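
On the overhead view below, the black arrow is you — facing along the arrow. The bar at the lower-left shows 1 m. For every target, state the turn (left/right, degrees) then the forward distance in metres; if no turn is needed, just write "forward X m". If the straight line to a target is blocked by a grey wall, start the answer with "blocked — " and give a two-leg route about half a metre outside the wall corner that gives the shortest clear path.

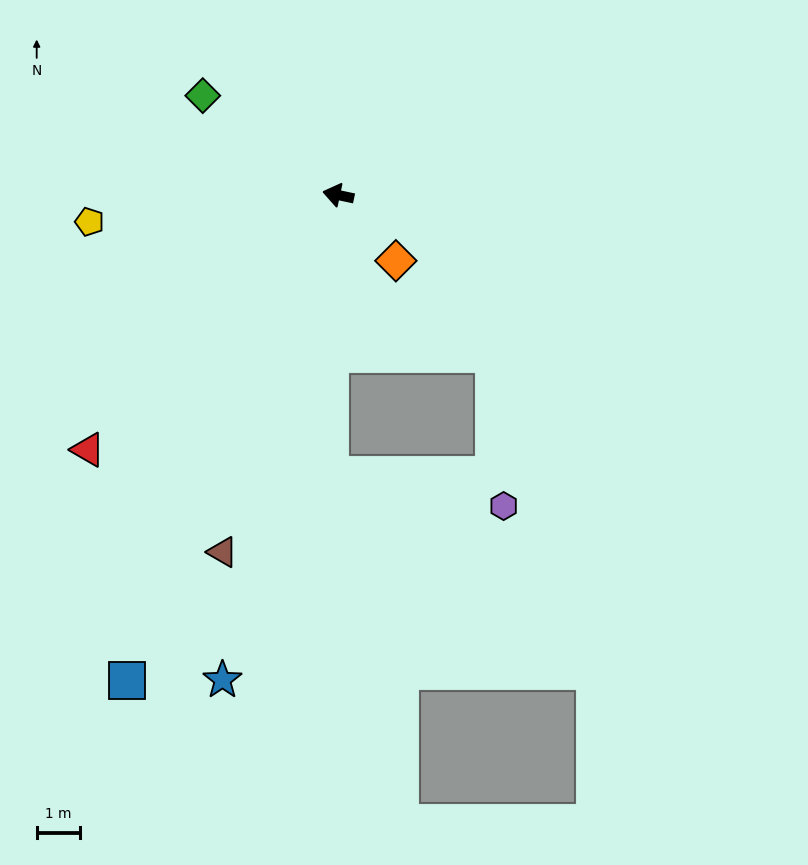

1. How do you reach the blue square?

turn left 78°, forward 12.3 m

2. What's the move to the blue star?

turn left 89°, forward 11.6 m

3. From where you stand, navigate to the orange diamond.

turn left 143°, forward 2.0 m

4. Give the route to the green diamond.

turn right 24°, forward 3.9 m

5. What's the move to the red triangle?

turn left 57°, forward 8.3 m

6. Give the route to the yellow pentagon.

turn left 18°, forward 5.8 m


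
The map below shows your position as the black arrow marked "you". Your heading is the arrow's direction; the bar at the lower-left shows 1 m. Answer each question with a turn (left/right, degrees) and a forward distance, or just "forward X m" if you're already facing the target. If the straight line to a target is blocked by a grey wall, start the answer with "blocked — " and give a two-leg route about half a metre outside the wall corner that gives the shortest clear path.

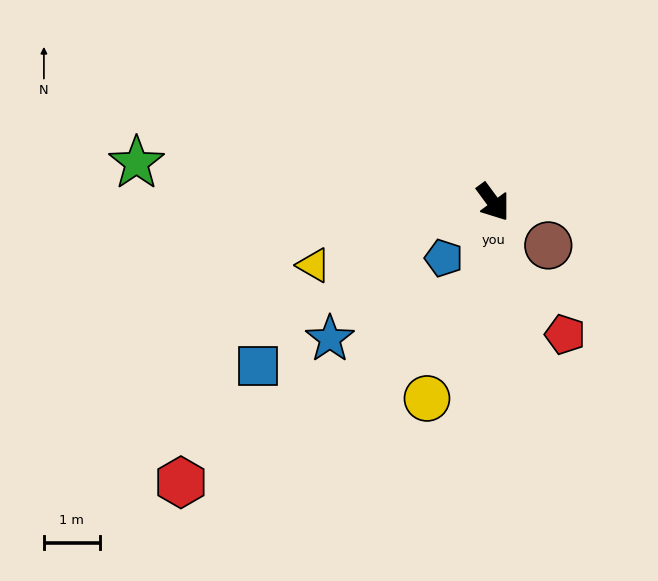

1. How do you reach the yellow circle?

turn right 55°, forward 3.7 m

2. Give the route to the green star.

turn right 133°, forward 6.4 m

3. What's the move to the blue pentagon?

turn right 78°, forward 1.3 m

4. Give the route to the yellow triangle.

turn right 107°, forward 3.4 m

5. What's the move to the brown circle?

turn left 16°, forward 1.3 m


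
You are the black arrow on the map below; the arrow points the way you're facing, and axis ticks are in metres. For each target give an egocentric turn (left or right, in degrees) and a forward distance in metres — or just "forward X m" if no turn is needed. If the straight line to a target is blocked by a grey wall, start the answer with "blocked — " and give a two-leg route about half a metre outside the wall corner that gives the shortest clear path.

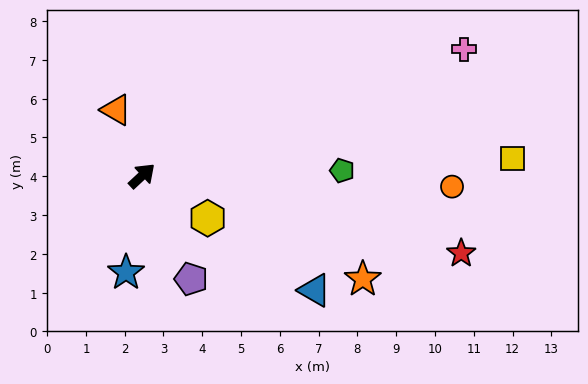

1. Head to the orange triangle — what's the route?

turn left 69°, forward 1.8 m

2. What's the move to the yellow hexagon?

turn right 76°, forward 2.0 m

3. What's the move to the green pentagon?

turn right 41°, forward 5.2 m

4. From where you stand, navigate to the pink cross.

turn right 21°, forward 8.9 m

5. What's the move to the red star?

turn right 57°, forward 8.5 m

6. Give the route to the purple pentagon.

turn right 107°, forward 2.9 m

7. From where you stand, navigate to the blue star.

turn right 142°, forward 2.5 m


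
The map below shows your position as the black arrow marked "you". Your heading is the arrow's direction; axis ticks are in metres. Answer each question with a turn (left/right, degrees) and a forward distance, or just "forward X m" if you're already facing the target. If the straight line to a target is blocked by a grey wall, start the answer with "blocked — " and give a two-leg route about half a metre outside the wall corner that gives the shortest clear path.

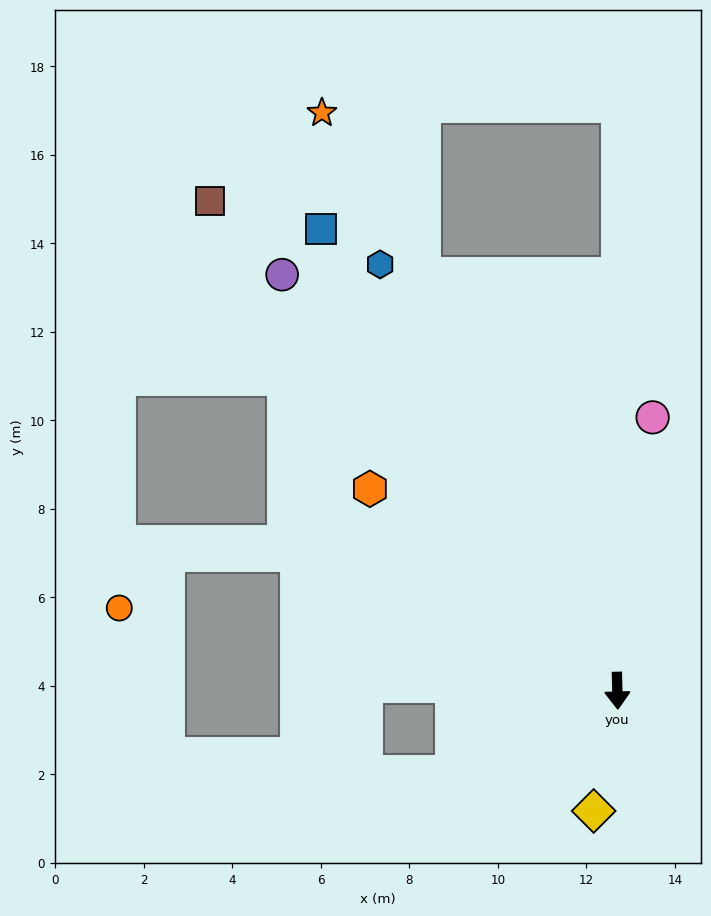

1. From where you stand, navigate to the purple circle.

turn right 143°, forward 12.1 m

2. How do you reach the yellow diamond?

turn right 13°, forward 2.8 m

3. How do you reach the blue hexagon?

turn right 152°, forward 11.0 m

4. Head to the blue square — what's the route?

turn right 149°, forward 12.4 m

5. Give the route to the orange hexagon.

turn right 131°, forward 7.2 m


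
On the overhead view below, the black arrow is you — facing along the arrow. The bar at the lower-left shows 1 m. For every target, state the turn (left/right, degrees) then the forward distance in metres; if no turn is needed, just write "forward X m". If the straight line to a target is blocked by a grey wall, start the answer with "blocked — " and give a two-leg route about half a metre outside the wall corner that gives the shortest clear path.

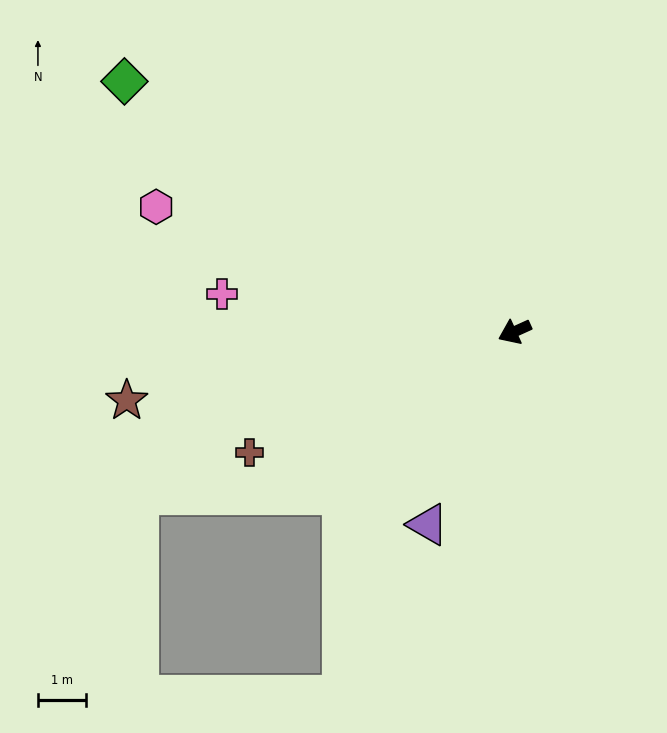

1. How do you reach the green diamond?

turn right 57°, forward 9.7 m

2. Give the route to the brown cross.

forward 6.1 m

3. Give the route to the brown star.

turn right 14°, forward 8.2 m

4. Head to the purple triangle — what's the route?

turn left 41°, forward 4.4 m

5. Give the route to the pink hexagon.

turn right 44°, forward 7.9 m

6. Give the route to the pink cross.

turn right 32°, forward 6.2 m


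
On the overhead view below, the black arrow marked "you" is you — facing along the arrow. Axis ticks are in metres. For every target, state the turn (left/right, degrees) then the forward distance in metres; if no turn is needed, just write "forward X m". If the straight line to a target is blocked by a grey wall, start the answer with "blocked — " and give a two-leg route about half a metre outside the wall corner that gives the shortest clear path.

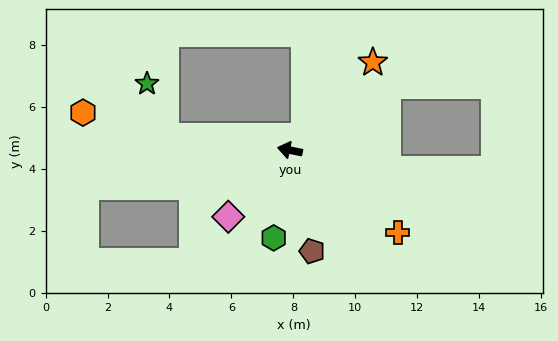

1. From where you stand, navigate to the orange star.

turn right 122°, forward 3.9 m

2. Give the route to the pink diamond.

turn left 59°, forward 2.9 m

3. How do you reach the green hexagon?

turn left 91°, forward 2.9 m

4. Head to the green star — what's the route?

blocked — turn left 5°, forward 4.0 m, then turn right 64°, forward 1.8 m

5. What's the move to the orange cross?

turn left 154°, forward 4.4 m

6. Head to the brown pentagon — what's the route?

turn left 114°, forward 3.3 m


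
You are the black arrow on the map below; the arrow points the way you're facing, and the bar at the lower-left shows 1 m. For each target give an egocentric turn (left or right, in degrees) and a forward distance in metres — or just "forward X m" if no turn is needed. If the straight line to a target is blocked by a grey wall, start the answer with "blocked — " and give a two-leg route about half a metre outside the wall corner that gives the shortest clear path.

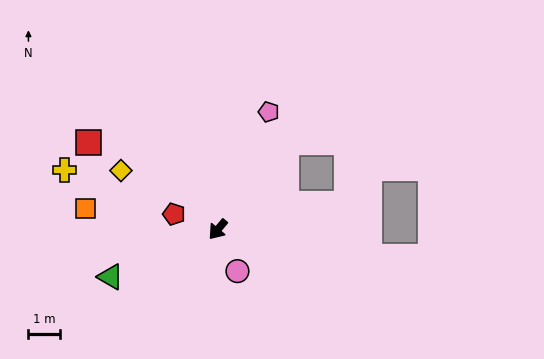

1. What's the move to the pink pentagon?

turn right 163°, forward 4.0 m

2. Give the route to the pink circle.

turn left 65°, forward 1.4 m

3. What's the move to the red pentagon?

turn right 69°, forward 1.5 m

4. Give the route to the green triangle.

turn right 26°, forward 3.7 m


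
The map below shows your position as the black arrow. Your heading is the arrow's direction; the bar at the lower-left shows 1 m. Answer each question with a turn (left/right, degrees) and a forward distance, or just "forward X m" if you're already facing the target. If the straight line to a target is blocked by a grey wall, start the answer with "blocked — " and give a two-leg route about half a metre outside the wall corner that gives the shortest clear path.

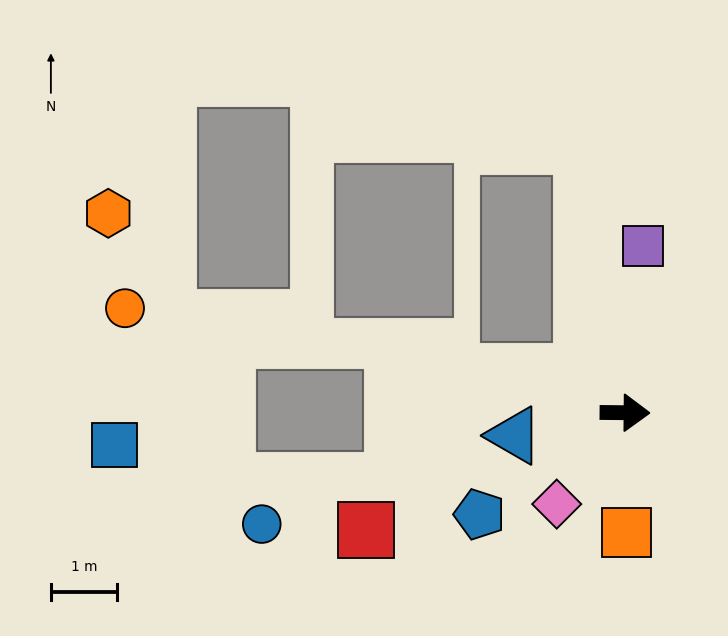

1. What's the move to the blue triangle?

turn right 168°, forward 1.7 m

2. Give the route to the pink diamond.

turn right 126°, forward 1.7 m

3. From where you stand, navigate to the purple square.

turn left 84°, forward 2.5 m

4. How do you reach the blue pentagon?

turn right 144°, forward 2.7 m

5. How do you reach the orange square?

turn right 89°, forward 1.8 m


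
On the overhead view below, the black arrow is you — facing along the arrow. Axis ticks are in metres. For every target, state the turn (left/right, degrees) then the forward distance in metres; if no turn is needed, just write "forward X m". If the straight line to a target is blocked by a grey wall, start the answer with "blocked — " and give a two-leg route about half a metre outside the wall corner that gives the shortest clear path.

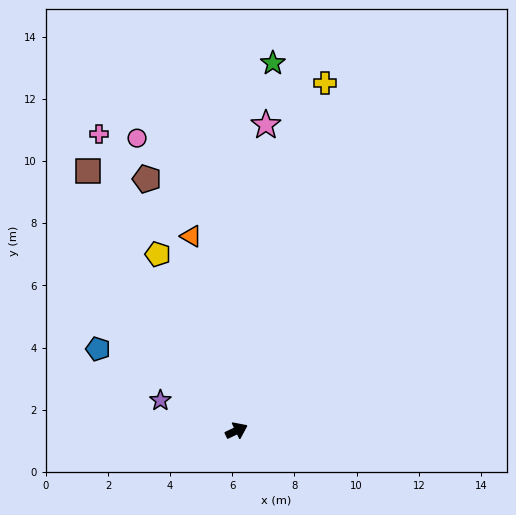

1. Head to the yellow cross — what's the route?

turn left 50°, forward 11.5 m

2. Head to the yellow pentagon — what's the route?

turn left 89°, forward 6.2 m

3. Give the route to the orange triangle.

turn left 78°, forward 6.4 m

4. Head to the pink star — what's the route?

turn left 59°, forward 9.9 m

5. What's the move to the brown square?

turn left 94°, forward 9.6 m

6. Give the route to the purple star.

turn left 133°, forward 2.6 m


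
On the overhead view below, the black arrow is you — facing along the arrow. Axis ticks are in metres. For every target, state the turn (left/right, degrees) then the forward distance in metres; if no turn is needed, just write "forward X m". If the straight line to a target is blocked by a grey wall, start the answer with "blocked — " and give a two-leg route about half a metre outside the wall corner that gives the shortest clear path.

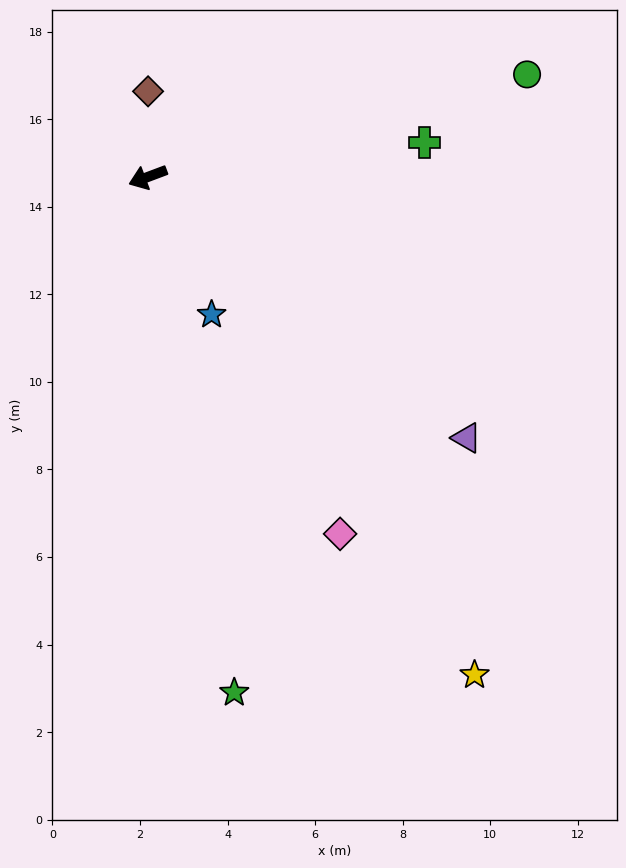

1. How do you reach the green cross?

turn left 167°, forward 6.4 m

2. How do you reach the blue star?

turn left 94°, forward 3.5 m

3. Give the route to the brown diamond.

turn right 111°, forward 2.0 m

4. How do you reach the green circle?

turn left 175°, forward 9.0 m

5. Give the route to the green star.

turn left 79°, forward 11.9 m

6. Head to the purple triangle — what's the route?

turn left 120°, forward 9.4 m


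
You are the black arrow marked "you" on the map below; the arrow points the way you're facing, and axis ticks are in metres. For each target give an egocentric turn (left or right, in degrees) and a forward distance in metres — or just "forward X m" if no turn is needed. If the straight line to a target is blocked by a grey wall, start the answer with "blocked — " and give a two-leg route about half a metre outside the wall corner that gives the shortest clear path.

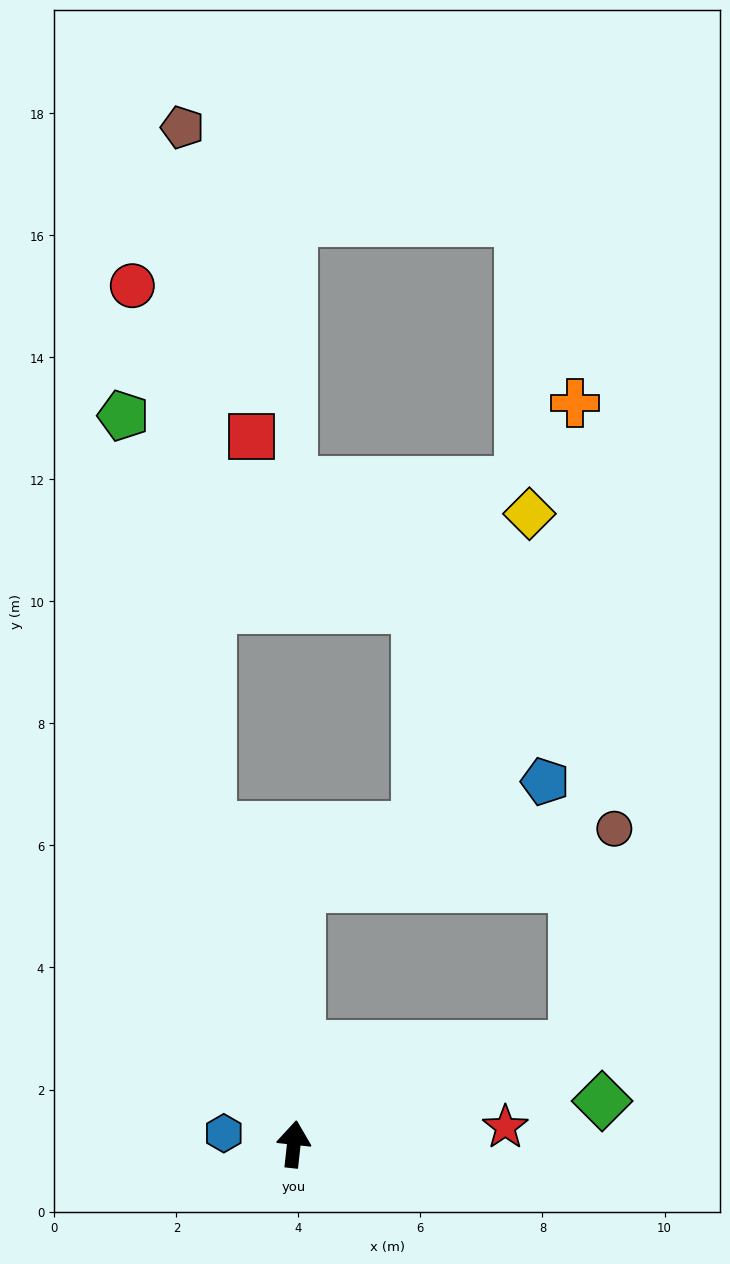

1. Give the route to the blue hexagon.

turn left 87°, forward 1.2 m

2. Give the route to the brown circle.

blocked — turn right 65°, forward 4.9 m, then turn left 61°, forward 3.6 m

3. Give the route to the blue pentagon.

blocked — turn left 5°, forward 4.2 m, then turn right 66°, forward 4.4 m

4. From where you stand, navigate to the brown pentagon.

blocked — turn left 21°, forward 5.4 m, then turn right 12°, forward 11.5 m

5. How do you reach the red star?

turn right 79°, forward 3.5 m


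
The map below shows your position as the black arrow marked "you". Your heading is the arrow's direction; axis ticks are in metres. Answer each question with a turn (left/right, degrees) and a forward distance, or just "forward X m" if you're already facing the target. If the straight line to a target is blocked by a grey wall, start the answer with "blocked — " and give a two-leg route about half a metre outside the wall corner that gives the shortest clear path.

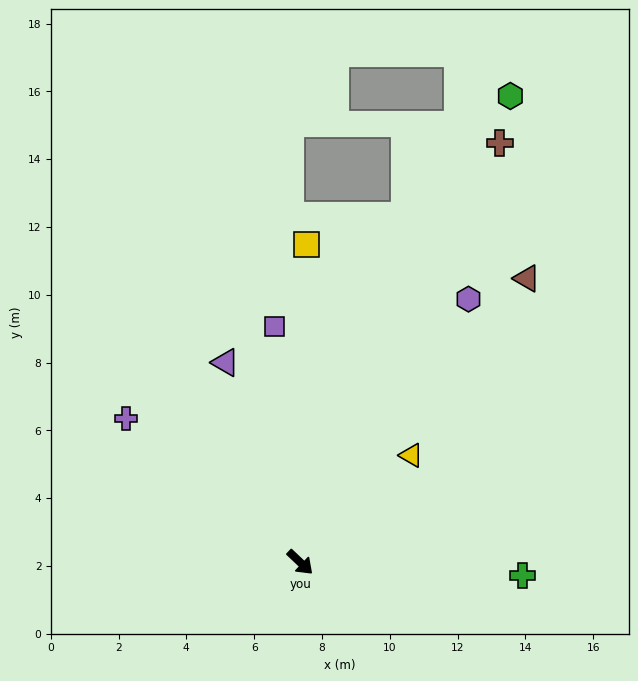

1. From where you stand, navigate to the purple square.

turn left 140°, forward 7.0 m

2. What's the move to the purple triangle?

turn left 154°, forward 6.3 m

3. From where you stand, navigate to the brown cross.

turn left 108°, forward 13.7 m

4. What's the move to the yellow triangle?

turn left 87°, forward 4.5 m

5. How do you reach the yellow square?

turn left 132°, forward 9.4 m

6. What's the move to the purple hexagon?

turn left 101°, forward 9.2 m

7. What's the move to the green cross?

turn left 40°, forward 6.6 m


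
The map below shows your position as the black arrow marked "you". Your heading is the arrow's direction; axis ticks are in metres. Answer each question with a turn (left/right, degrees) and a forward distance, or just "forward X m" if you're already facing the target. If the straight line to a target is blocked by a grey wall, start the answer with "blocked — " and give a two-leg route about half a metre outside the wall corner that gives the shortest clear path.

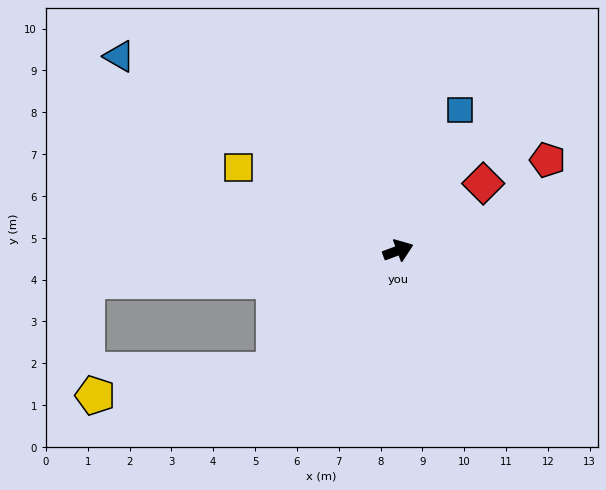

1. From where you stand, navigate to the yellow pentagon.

blocked — turn right 157°, forward 4.1 m, then turn right 35°, forward 4.3 m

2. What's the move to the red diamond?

turn left 18°, forward 2.6 m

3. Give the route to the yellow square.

turn left 132°, forward 4.3 m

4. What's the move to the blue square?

turn left 46°, forward 3.7 m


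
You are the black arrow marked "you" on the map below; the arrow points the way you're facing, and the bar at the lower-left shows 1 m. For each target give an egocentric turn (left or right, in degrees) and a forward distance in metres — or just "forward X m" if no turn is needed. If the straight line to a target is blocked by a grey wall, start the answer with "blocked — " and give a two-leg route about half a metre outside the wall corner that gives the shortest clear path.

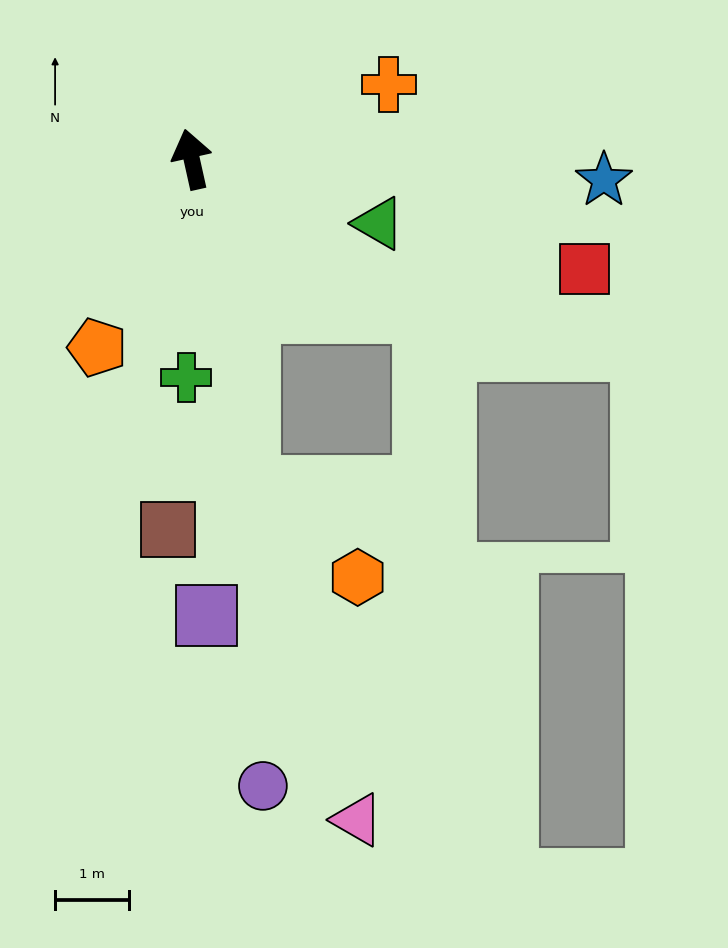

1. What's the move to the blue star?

turn right 105°, forward 5.6 m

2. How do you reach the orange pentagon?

turn left 141°, forward 2.9 m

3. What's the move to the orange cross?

turn right 82°, forward 2.8 m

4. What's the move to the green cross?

turn left 166°, forward 3.0 m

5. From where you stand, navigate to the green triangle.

turn right 122°, forward 2.7 m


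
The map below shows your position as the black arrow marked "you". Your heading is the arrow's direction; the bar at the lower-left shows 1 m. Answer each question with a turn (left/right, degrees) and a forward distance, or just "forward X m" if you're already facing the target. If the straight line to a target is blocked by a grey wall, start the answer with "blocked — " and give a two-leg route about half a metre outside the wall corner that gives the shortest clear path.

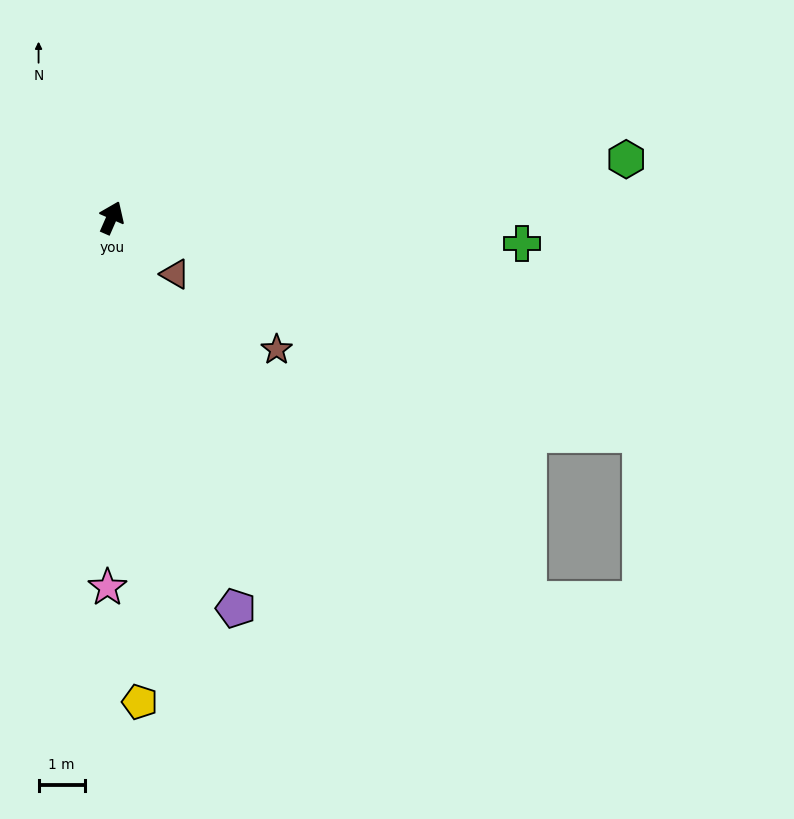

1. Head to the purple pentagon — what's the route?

turn right 139°, forward 8.9 m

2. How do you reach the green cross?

turn right 70°, forward 8.9 m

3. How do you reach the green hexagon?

turn right 60°, forward 11.3 m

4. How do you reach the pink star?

turn right 157°, forward 8.0 m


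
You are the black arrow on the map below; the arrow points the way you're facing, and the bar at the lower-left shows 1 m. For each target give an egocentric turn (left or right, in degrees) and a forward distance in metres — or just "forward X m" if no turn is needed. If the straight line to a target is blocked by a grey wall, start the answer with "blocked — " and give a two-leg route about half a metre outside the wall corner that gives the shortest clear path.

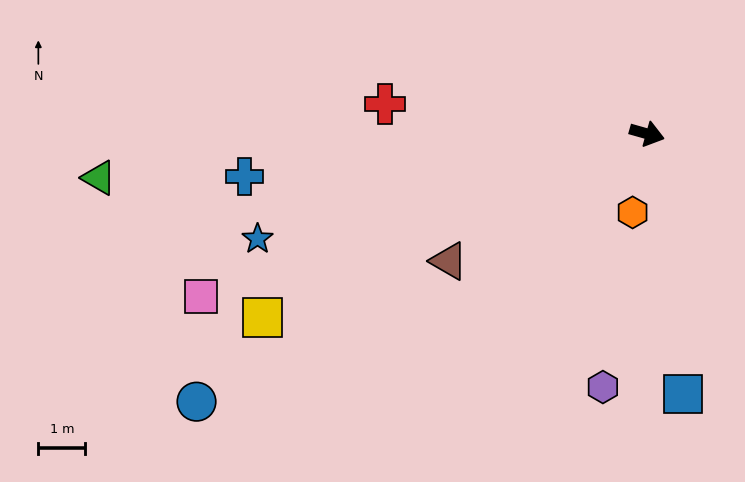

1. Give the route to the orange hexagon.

turn right 85°, forward 1.7 m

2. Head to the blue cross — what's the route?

turn right 158°, forward 8.6 m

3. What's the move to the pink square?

turn right 144°, forward 10.1 m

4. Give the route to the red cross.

turn right 171°, forward 5.6 m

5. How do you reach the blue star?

turn right 149°, forward 8.6 m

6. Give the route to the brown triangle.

turn right 132°, forward 5.0 m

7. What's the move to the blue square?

turn right 66°, forward 5.6 m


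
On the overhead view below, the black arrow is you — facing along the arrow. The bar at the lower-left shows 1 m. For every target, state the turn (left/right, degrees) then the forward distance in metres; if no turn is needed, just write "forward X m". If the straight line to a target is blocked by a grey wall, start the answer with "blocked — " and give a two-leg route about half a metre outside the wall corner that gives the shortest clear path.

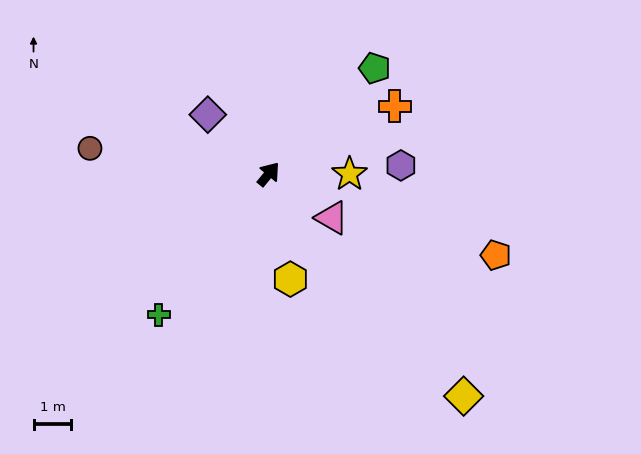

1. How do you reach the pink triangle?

turn right 85°, forward 2.0 m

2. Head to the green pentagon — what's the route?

turn right 6°, forward 3.9 m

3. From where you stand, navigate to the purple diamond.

turn left 85°, forward 2.2 m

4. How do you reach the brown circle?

turn left 121°, forward 4.8 m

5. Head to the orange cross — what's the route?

turn right 22°, forward 3.8 m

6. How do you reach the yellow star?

turn right 50°, forward 2.1 m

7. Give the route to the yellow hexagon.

turn right 129°, forward 2.8 m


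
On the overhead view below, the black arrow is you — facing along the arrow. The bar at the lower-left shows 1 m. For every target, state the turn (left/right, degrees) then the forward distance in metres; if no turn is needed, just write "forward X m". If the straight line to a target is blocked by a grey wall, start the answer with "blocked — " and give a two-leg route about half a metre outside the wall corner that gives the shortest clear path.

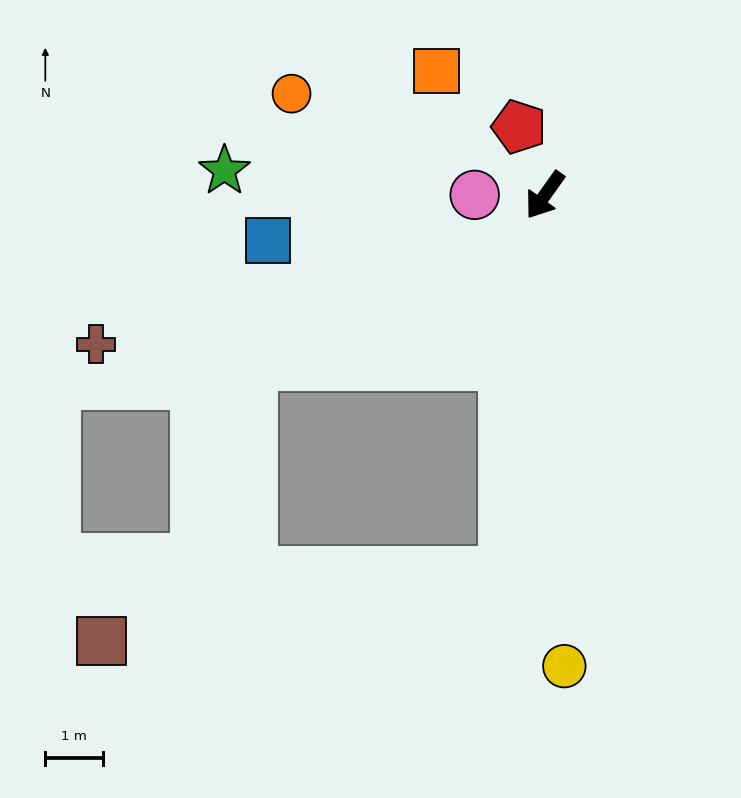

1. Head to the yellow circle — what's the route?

turn left 38°, forward 8.2 m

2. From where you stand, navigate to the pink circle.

turn right 55°, forward 1.2 m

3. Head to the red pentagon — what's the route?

turn right 124°, forward 1.3 m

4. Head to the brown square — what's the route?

blocked — turn left 29°, forward 6.6 m, then turn right 74°, forward 7.1 m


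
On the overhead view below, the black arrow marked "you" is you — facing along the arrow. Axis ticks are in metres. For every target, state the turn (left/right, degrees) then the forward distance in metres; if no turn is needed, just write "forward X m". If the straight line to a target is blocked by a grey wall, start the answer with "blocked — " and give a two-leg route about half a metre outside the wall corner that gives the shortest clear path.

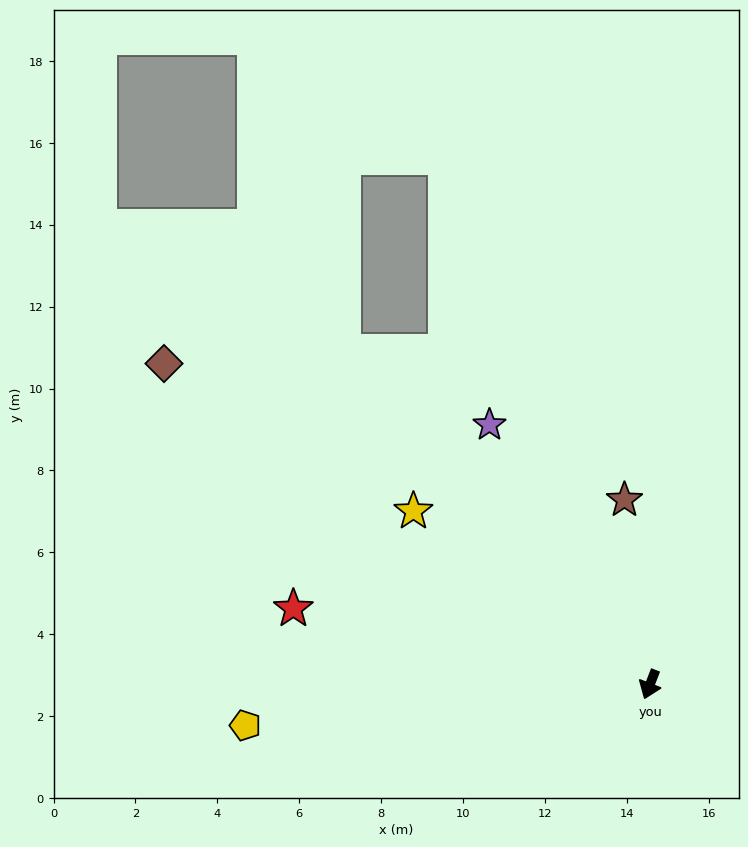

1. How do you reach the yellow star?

turn right 105°, forward 7.2 m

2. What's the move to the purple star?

turn right 127°, forward 7.5 m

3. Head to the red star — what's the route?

turn right 81°, forward 8.9 m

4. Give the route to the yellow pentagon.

turn right 63°, forward 9.9 m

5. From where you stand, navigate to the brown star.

turn right 151°, forward 4.6 m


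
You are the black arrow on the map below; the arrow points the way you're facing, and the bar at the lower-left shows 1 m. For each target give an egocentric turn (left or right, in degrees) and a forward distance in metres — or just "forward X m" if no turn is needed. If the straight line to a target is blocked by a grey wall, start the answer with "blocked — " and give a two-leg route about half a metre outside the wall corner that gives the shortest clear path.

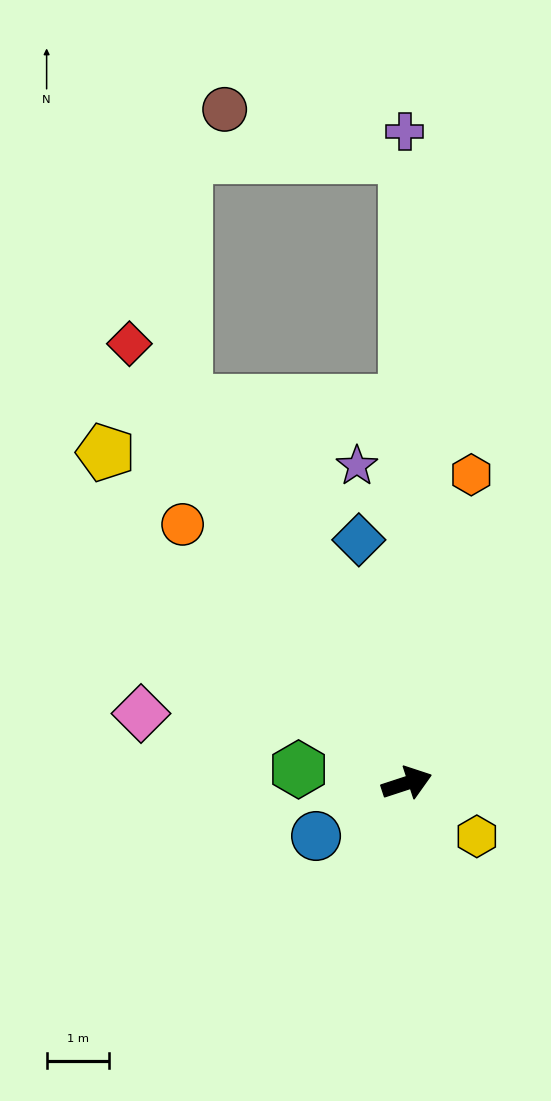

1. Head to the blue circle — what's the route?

turn right 168°, forward 1.7 m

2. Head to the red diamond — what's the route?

turn left 104°, forward 8.3 m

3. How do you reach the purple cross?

turn left 72°, forward 10.4 m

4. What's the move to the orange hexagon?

turn left 60°, forward 5.0 m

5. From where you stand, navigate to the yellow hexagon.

turn right 55°, forward 1.4 m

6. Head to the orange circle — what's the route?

turn left 113°, forward 5.5 m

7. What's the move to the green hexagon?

turn left 155°, forward 1.7 m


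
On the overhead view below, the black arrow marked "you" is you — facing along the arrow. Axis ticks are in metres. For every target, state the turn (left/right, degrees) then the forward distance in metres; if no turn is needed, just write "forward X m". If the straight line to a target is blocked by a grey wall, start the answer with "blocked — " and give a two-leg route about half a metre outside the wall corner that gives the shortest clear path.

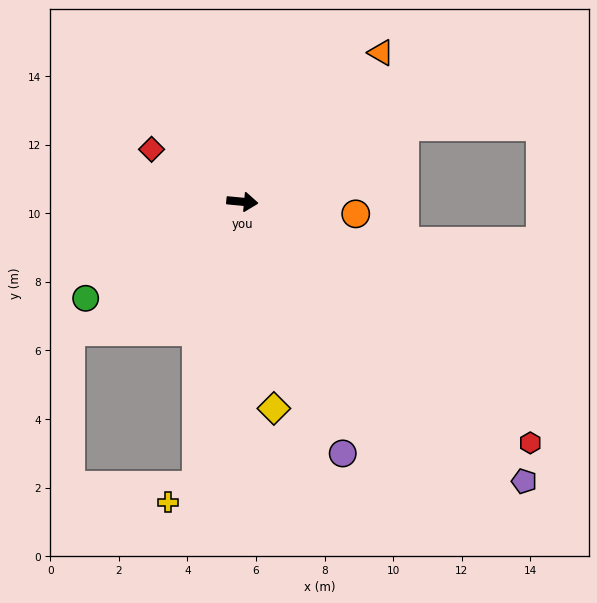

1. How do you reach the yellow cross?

blocked — turn right 94°, forward 8.4 m, then turn right 51°, forward 0.9 m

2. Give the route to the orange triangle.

turn left 52°, forward 5.9 m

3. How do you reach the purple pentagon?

turn right 39°, forward 11.6 m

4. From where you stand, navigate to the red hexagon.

turn right 35°, forward 11.0 m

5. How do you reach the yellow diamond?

turn right 76°, forward 6.1 m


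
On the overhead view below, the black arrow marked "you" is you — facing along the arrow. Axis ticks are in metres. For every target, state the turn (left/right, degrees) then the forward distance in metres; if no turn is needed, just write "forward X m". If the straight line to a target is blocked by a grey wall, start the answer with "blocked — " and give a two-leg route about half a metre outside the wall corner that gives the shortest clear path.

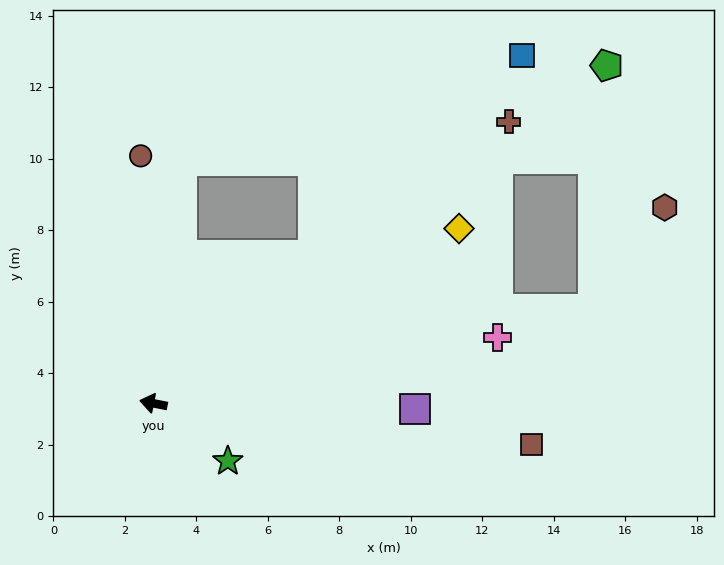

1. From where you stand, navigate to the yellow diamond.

turn right 139°, forward 9.8 m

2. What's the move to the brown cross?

turn right 130°, forward 12.7 m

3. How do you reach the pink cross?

turn right 158°, forward 9.8 m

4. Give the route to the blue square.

turn right 125°, forward 14.2 m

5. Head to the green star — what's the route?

turn left 153°, forward 2.6 m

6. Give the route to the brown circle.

turn right 76°, forward 6.9 m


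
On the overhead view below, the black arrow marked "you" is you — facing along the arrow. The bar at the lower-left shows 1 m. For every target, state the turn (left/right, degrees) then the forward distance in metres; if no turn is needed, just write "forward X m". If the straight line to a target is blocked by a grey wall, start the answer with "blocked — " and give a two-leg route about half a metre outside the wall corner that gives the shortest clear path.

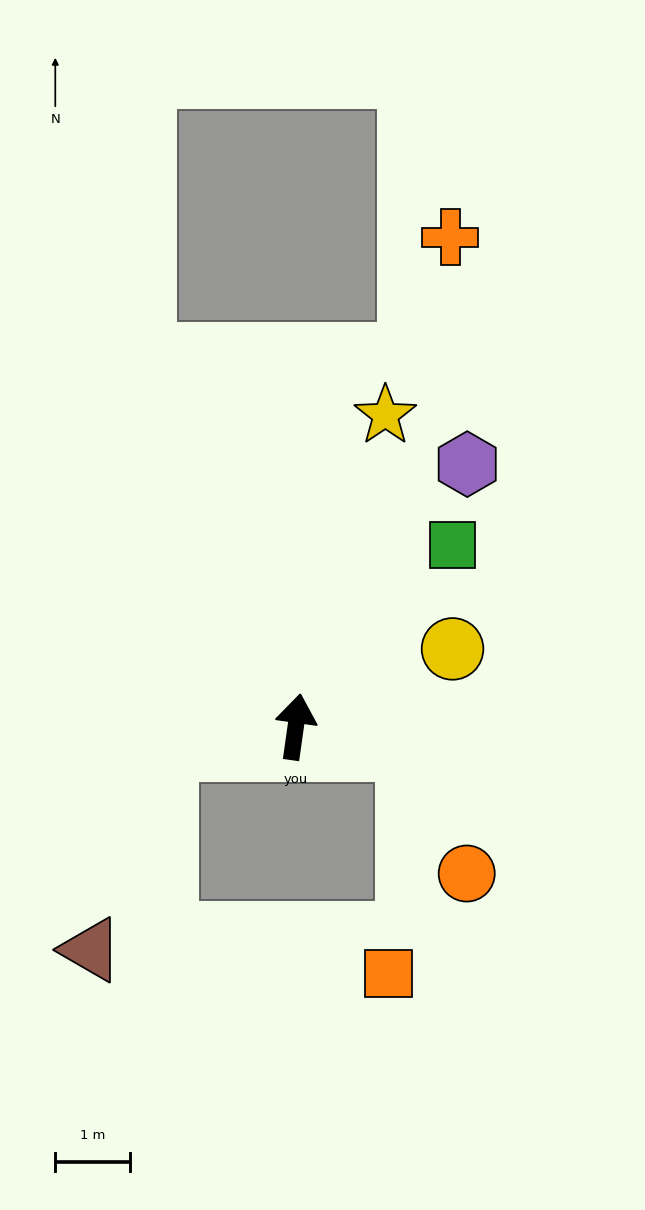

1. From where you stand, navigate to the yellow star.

turn right 8°, forward 4.3 m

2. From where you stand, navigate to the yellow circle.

turn right 56°, forward 2.3 m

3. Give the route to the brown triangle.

blocked — turn left 108°, forward 1.8 m, then turn left 60°, forward 2.9 m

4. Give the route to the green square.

turn right 33°, forward 3.2 m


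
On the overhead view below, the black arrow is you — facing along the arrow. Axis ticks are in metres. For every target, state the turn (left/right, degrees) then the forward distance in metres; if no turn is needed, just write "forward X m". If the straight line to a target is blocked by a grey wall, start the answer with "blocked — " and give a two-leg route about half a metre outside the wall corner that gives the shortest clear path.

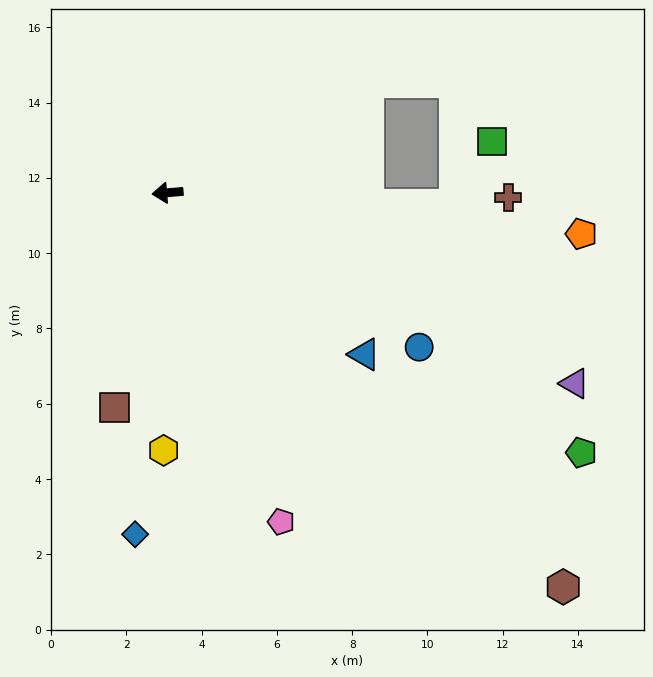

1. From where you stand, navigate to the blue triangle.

turn left 136°, forward 6.8 m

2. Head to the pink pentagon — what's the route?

turn left 104°, forward 9.2 m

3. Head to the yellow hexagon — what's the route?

turn left 84°, forward 6.8 m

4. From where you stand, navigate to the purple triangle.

turn left 150°, forward 11.9 m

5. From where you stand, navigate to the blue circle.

turn left 144°, forward 7.8 m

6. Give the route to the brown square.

turn left 71°, forward 5.9 m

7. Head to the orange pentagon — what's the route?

turn left 170°, forward 11.0 m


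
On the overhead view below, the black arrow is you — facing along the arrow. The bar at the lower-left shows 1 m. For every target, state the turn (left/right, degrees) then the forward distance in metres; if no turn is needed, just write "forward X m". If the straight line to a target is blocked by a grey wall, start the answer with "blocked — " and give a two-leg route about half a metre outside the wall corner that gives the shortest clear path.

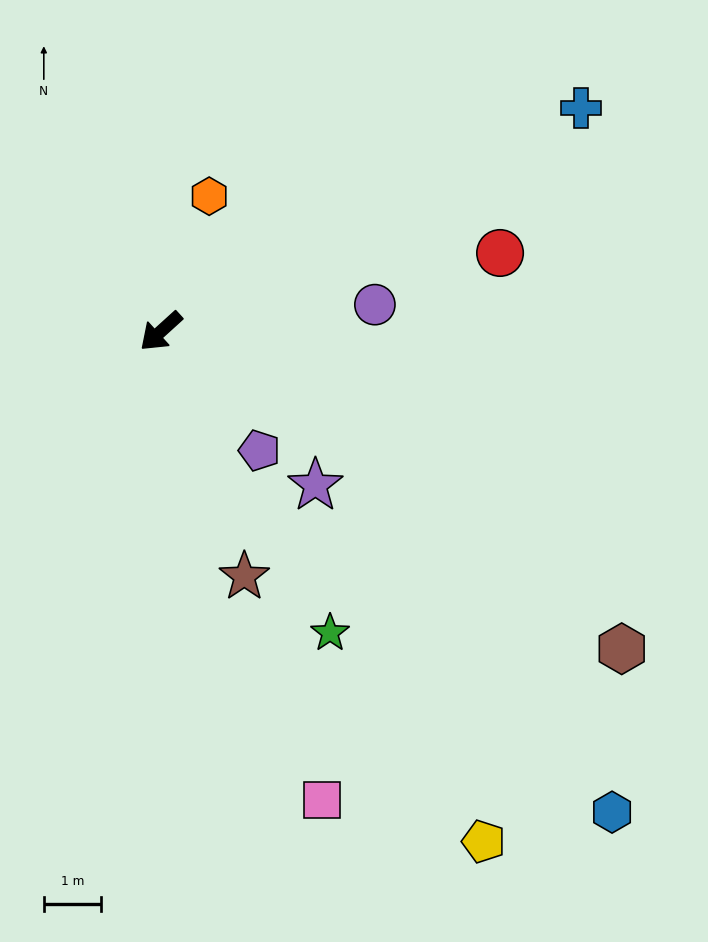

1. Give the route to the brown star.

turn left 67°, forward 4.5 m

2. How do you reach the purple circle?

turn left 145°, forward 3.8 m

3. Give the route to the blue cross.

turn left 166°, forward 8.4 m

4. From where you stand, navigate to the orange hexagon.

turn right 152°, forward 2.5 m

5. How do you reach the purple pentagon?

turn left 87°, forward 2.7 m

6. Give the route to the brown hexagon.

turn left 103°, forward 9.8 m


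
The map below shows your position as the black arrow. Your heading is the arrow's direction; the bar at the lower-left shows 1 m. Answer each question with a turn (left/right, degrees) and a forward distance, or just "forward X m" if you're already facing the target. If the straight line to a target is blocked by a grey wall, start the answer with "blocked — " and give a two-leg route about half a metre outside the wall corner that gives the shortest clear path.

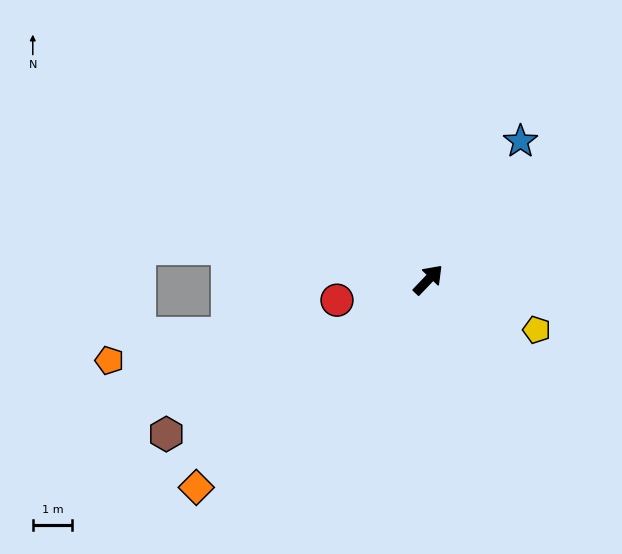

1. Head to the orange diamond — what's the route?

turn left 176°, forward 7.9 m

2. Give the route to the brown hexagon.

turn left 164°, forward 7.7 m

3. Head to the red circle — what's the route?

turn left 146°, forward 2.4 m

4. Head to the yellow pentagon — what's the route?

turn right 71°, forward 3.0 m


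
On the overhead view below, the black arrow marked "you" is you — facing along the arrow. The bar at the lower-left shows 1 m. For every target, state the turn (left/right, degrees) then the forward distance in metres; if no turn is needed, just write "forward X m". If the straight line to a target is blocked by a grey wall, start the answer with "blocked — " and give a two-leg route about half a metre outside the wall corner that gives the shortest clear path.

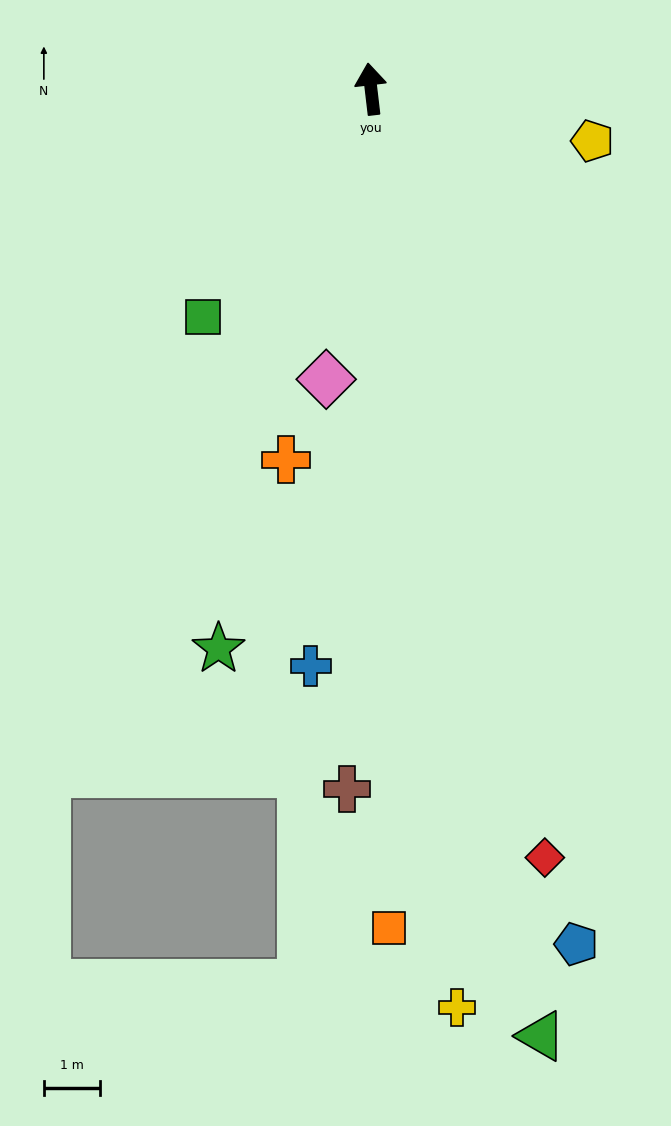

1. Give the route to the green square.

turn left 137°, forward 5.0 m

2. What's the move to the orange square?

turn left 175°, forward 14.8 m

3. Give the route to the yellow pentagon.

turn right 110°, forward 4.0 m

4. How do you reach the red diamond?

turn right 174°, forward 13.9 m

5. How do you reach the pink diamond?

turn left 165°, forward 5.2 m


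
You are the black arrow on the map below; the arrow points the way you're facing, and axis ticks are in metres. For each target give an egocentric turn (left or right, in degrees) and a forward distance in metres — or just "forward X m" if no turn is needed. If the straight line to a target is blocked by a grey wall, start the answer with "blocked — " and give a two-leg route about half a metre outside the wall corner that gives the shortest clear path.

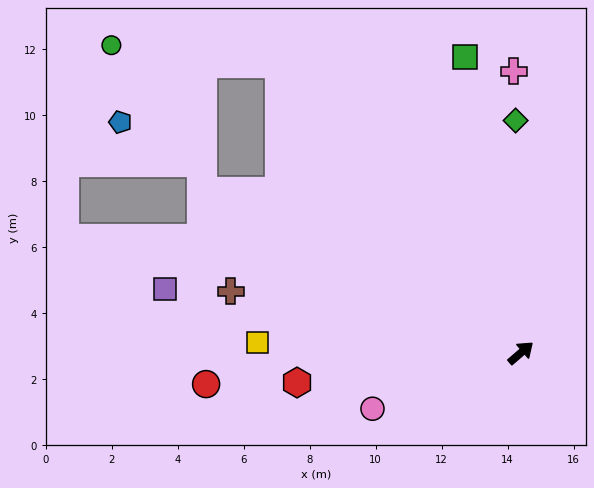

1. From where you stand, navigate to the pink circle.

turn left 160°, forward 4.8 m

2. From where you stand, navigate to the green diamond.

turn left 51°, forward 7.0 m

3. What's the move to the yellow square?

turn left 137°, forward 8.0 m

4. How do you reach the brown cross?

turn left 127°, forward 9.0 m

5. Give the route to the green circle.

blocked — turn left 89°, forward 11.4 m, then turn left 44°, forward 5.1 m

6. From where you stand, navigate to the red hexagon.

turn left 147°, forward 6.8 m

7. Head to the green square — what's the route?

turn left 60°, forward 9.1 m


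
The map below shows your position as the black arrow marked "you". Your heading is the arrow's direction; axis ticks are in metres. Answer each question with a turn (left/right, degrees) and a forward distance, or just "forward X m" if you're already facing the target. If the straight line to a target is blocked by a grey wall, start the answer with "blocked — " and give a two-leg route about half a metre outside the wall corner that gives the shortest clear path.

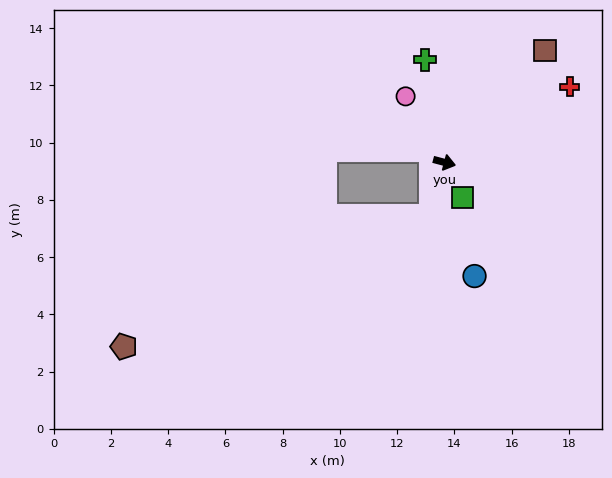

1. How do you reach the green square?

turn right 48°, forward 1.4 m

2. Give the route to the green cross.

turn left 115°, forward 3.6 m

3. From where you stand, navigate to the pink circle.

turn left 135°, forward 2.7 m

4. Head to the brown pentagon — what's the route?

blocked — turn right 90°, forward 1.9 m, then turn right 52°, forward 11.7 m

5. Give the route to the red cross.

turn left 46°, forward 5.1 m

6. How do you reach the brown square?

turn left 63°, forward 5.3 m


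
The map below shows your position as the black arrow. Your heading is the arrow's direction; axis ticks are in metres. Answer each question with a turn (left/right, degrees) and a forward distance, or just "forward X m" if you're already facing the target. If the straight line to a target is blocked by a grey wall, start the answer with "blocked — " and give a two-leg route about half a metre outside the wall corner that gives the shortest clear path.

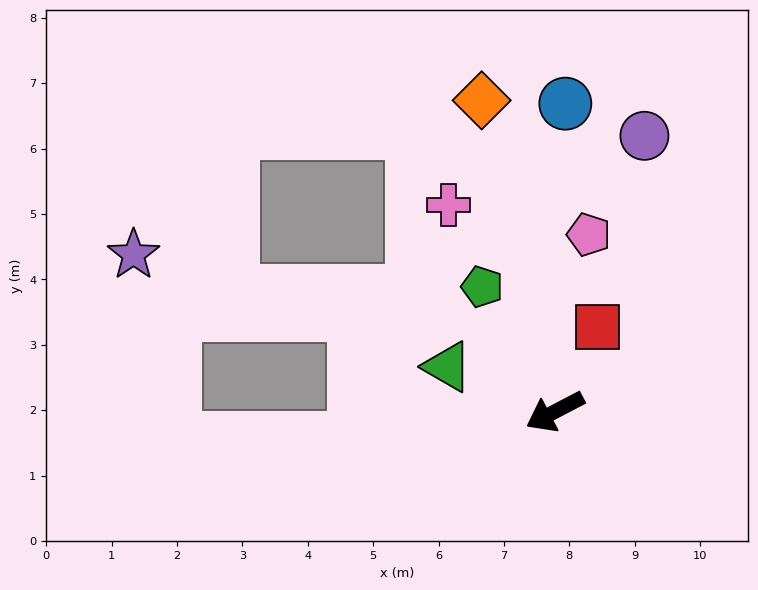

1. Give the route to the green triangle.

turn right 50°, forward 1.8 m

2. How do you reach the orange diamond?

turn right 104°, forward 4.9 m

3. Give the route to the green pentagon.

turn right 87°, forward 2.2 m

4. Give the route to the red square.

turn right 144°, forward 1.4 m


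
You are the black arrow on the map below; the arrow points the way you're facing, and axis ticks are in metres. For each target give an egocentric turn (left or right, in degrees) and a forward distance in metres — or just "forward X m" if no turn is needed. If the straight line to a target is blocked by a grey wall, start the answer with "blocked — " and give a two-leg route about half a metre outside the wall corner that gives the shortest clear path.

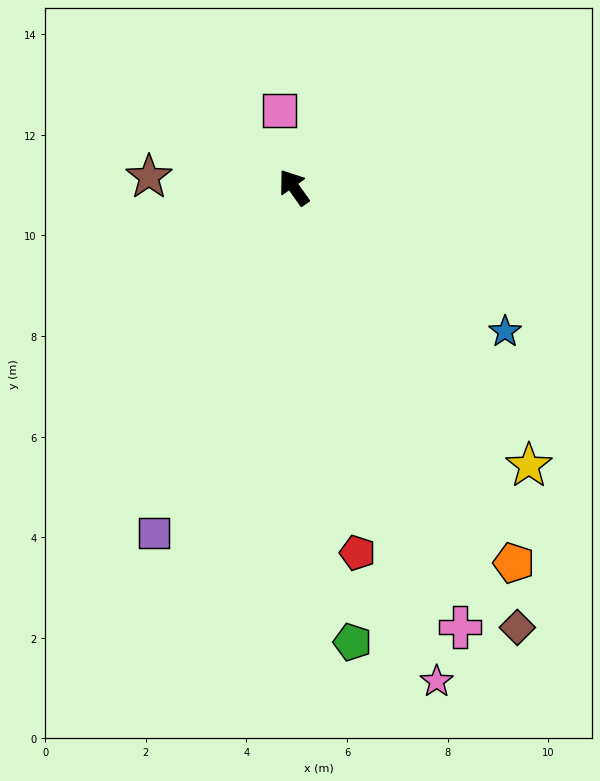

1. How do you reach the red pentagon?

turn left 154°, forward 7.4 m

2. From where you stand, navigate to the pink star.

turn left 161°, forward 10.2 m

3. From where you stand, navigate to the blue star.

turn right 160°, forward 5.1 m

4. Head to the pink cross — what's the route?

turn left 165°, forward 9.3 m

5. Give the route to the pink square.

turn right 25°, forward 1.6 m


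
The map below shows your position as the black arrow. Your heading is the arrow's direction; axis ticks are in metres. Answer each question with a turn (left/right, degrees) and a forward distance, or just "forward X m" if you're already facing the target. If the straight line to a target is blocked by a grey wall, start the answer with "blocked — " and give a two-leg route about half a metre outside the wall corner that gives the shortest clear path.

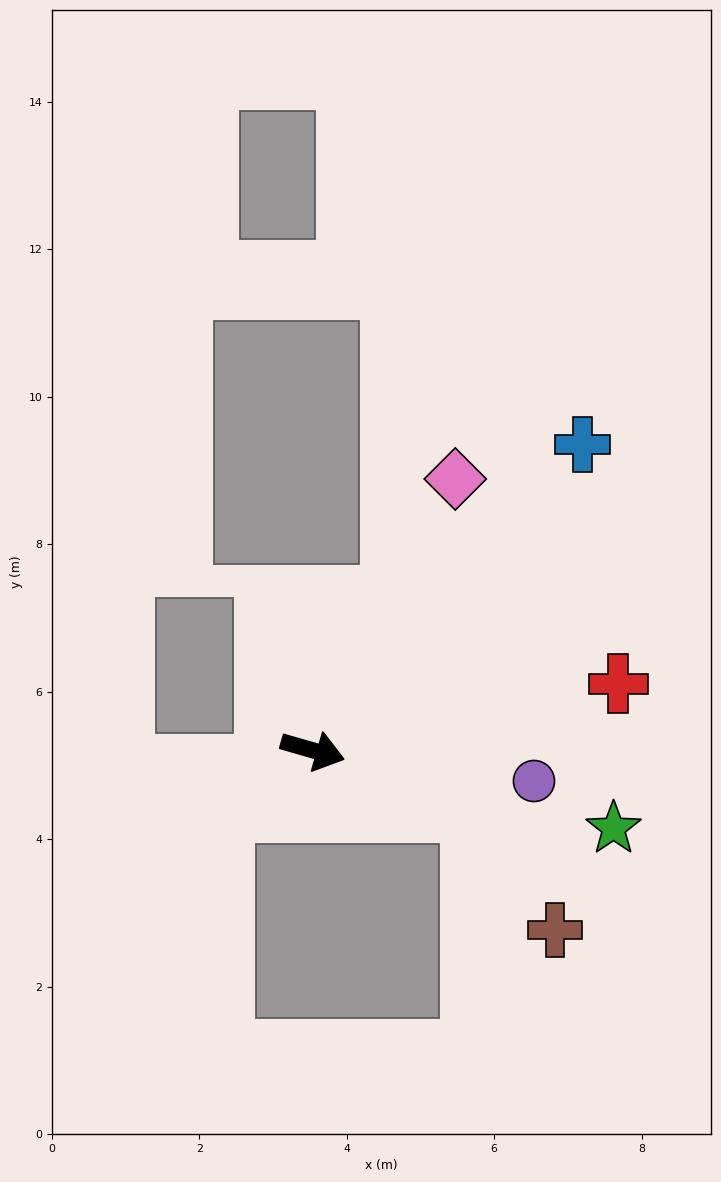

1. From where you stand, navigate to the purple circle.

turn left 8°, forward 3.0 m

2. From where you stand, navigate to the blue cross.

turn left 65°, forward 5.5 m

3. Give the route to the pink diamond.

turn left 78°, forward 4.2 m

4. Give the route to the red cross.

turn left 28°, forward 4.2 m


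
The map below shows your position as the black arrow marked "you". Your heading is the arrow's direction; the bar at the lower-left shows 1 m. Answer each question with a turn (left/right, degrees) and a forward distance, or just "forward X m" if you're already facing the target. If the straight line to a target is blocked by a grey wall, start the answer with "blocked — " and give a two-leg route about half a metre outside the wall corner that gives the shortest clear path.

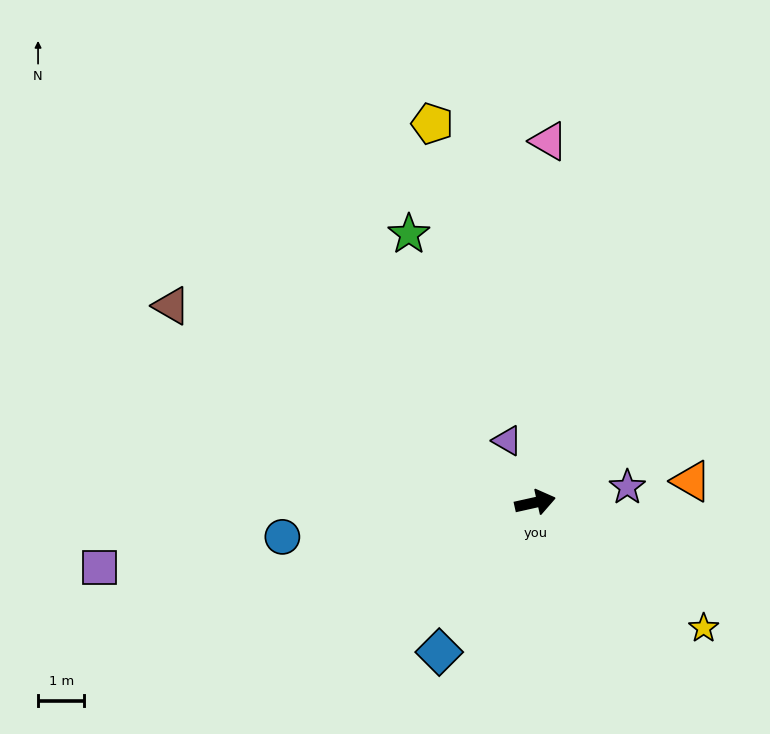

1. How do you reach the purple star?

turn right 3°, forward 2.0 m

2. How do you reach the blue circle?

turn left 175°, forward 5.5 m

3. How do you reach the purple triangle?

turn left 102°, forward 1.5 m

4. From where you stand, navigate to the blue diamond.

turn right 135°, forward 3.9 m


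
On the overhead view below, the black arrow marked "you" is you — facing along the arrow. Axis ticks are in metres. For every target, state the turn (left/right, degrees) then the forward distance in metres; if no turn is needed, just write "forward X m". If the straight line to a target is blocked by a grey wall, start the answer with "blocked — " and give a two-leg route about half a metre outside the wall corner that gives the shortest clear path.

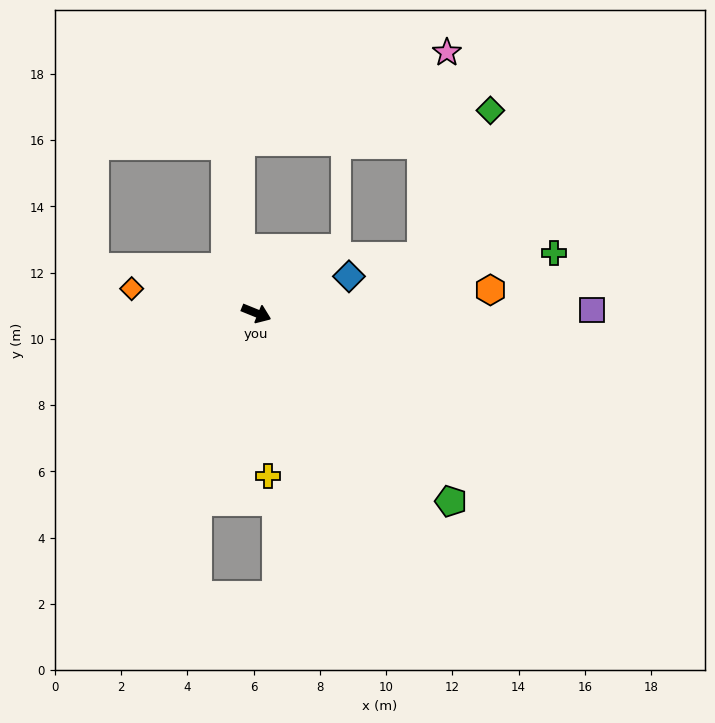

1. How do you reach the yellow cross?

turn right 64°, forward 4.9 m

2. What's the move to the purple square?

turn left 23°, forward 10.1 m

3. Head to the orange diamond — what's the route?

turn right 169°, forward 3.8 m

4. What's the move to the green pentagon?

turn right 22°, forward 8.2 m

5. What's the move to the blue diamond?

turn left 44°, forward 3.0 m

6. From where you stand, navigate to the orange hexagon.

turn left 28°, forward 7.1 m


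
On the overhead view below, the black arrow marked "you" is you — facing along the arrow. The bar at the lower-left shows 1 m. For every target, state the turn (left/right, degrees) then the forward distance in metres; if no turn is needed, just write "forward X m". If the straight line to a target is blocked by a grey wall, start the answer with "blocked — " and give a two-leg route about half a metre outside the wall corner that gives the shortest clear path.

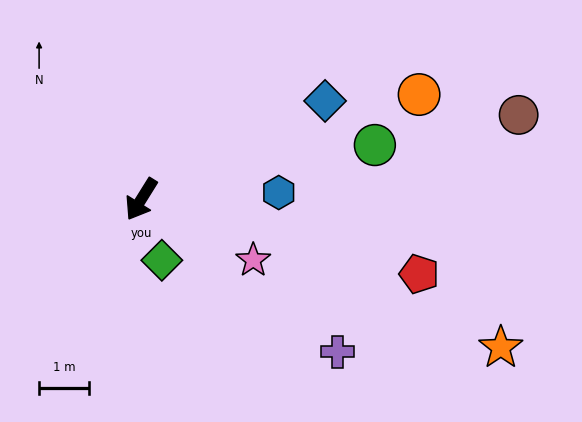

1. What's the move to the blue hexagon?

turn left 125°, forward 2.8 m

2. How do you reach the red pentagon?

turn left 107°, forward 5.8 m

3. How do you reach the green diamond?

turn left 51°, forward 1.3 m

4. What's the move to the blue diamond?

turn left 150°, forward 4.2 m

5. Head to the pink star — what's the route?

turn left 93°, forward 2.6 m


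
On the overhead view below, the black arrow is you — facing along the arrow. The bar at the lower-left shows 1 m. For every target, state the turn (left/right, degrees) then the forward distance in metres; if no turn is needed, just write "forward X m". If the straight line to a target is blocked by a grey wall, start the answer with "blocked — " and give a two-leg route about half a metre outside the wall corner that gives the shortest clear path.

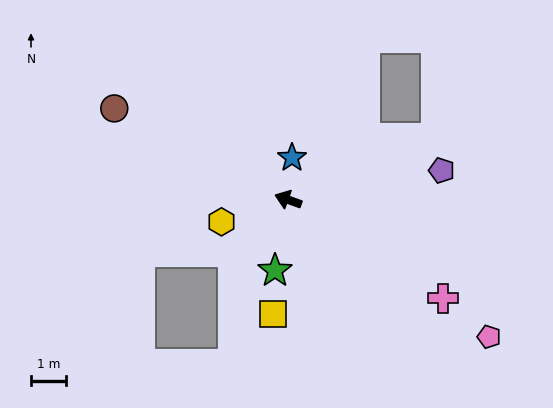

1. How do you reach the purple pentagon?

turn right 149°, forward 4.4 m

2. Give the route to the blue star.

turn right 75°, forward 1.2 m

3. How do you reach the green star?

turn left 99°, forward 2.0 m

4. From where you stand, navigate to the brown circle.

turn right 8°, forward 5.5 m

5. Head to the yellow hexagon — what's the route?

turn left 38°, forward 2.0 m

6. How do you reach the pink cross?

turn left 167°, forward 5.2 m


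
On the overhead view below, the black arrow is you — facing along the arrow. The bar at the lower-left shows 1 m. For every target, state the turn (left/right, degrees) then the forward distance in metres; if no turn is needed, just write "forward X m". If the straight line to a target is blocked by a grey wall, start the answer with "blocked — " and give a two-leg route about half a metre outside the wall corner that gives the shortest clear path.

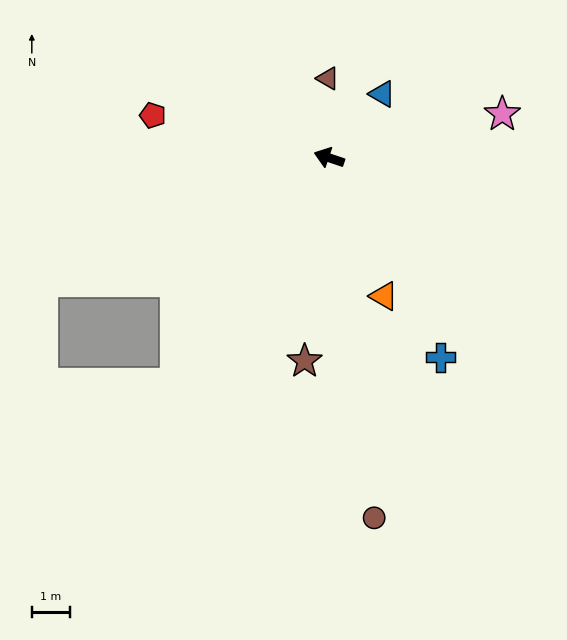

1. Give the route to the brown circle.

turn left 116°, forward 9.5 m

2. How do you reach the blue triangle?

turn right 111°, forward 2.2 m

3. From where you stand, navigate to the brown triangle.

turn right 71°, forward 2.1 m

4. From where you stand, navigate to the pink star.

turn right 147°, forward 4.7 m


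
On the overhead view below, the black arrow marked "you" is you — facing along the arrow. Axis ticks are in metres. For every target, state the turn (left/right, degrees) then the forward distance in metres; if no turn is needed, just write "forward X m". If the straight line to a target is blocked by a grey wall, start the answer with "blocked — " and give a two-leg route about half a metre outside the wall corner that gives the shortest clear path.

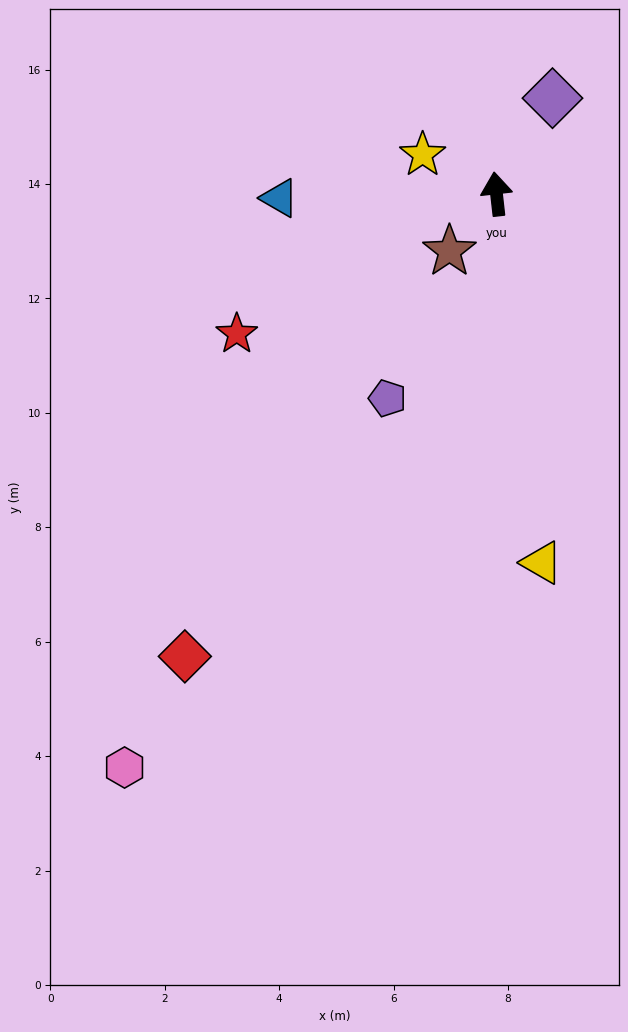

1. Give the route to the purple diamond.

turn right 37°, forward 1.9 m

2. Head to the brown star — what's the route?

turn left 134°, forward 1.3 m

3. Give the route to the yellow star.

turn left 56°, forward 1.5 m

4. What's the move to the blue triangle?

turn left 85°, forward 3.8 m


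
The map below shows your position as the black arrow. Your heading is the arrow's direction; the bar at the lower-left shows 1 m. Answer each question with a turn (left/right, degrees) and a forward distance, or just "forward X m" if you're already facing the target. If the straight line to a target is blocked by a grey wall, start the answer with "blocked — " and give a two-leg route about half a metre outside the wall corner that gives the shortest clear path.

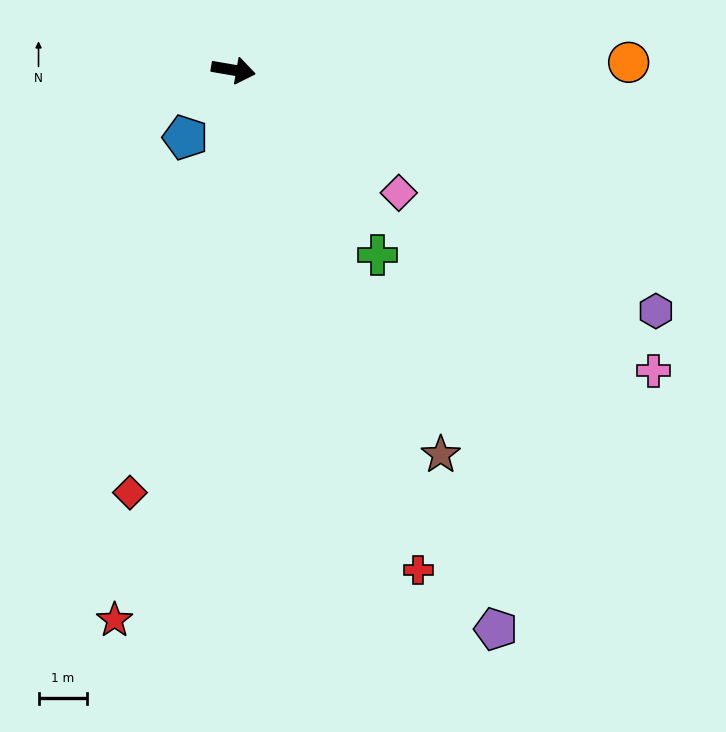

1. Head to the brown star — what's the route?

turn right 52°, forward 9.1 m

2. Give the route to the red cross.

turn right 60°, forward 11.1 m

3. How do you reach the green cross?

turn right 42°, forward 4.9 m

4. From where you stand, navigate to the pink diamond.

turn right 27°, forward 4.3 m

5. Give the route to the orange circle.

turn left 11°, forward 8.2 m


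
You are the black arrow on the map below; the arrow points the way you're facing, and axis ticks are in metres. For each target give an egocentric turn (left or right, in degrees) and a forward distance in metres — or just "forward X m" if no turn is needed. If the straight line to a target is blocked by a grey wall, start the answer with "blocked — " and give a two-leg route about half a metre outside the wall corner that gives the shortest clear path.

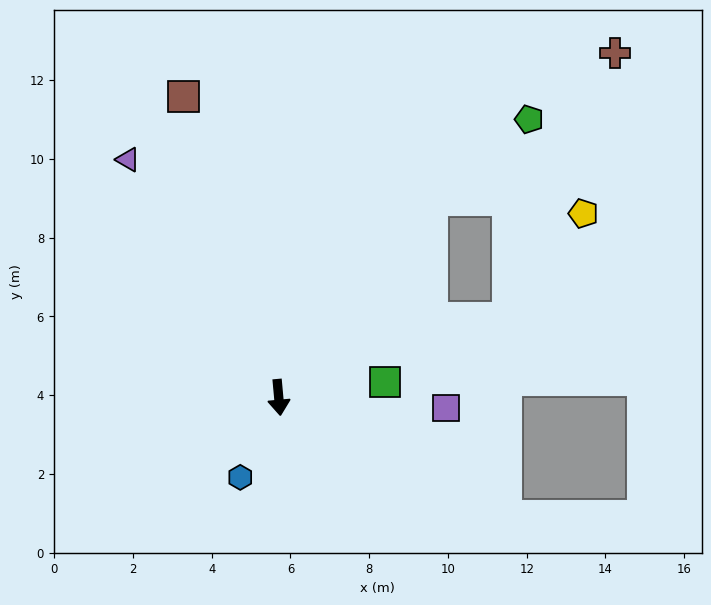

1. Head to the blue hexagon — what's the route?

turn right 31°, forward 2.3 m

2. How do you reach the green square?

turn left 93°, forward 2.7 m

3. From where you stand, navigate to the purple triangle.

turn right 153°, forward 7.2 m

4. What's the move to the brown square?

turn right 168°, forward 8.0 m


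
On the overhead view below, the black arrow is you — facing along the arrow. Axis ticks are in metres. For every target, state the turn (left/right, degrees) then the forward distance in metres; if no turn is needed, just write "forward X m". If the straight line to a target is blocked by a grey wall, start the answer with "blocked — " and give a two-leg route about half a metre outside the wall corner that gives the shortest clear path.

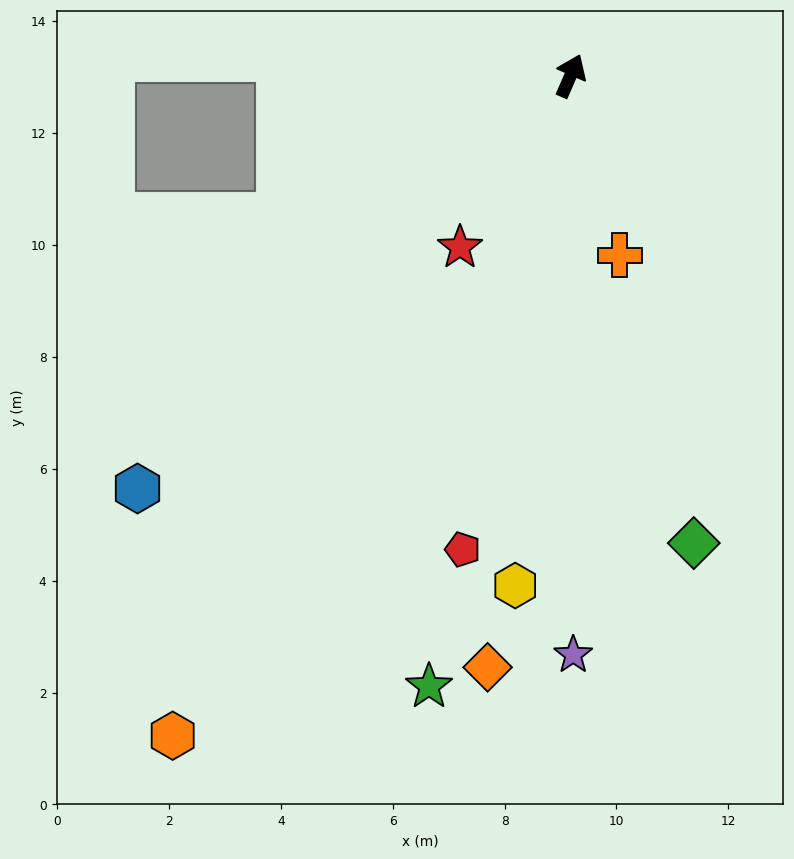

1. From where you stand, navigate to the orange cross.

turn right 141°, forward 3.3 m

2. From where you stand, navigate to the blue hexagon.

turn left 157°, forward 10.7 m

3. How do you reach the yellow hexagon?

turn right 163°, forward 9.2 m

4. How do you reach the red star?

turn left 171°, forward 3.6 m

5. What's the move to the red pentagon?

turn right 169°, forward 8.7 m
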